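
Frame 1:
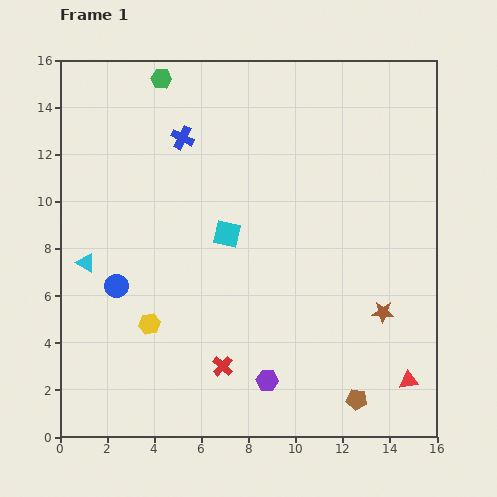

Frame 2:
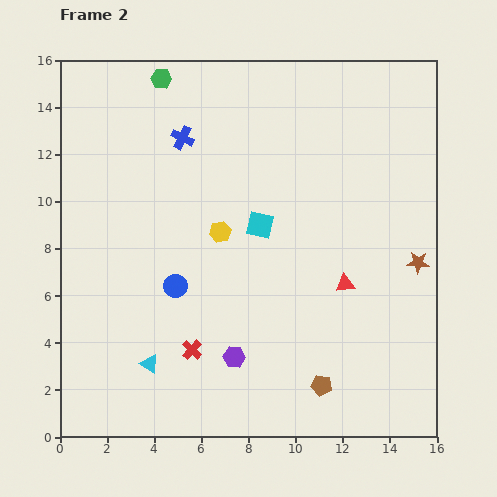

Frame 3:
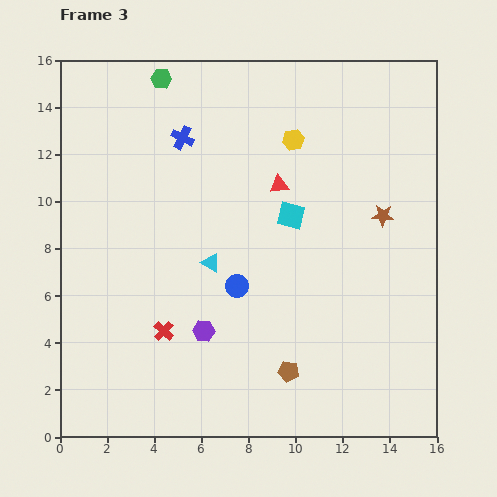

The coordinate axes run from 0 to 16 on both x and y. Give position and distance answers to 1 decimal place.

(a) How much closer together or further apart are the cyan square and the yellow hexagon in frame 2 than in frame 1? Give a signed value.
-3.3

Distance in frame 1: 5.0. Distance in frame 2: 1.7.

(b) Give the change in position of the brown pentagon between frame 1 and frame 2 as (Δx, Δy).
(-1.5, 0.6)

The brown pentagon was at (12.6, 1.6) in frame 1 and (11.1, 2.2) in frame 2.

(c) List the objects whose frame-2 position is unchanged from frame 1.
the green hexagon, the blue cross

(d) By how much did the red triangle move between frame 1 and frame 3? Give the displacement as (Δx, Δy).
(-5.5, 8.3)

The red triangle was at (14.8, 2.4) in frame 1 and (9.3, 10.7) in frame 3.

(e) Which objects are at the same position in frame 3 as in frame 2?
the green hexagon, the blue cross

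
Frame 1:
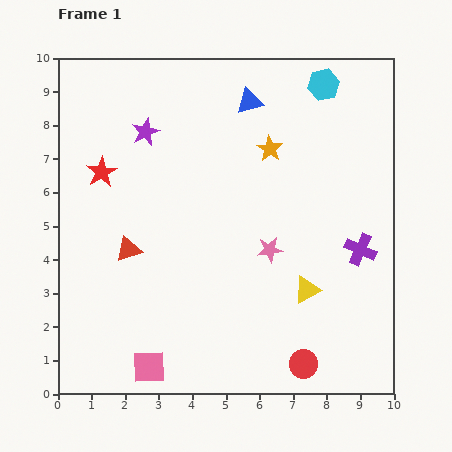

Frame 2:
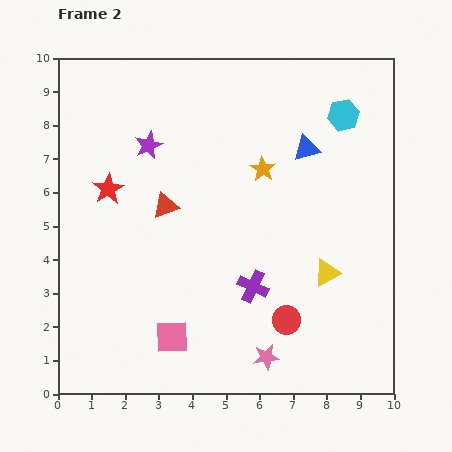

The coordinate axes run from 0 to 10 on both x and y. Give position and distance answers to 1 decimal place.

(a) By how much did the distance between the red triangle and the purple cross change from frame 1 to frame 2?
-3.4

Distance in frame 1: 6.9. Distance in frame 2: 3.5.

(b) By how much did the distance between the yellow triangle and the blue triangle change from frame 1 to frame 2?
-2.2

Distance in frame 1: 5.9. Distance in frame 2: 3.7.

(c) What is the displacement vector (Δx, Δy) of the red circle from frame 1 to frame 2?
(-0.5, 1.3)

The red circle was at (7.3, 0.9) in frame 1 and (6.8, 2.2) in frame 2.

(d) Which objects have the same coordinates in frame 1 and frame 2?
none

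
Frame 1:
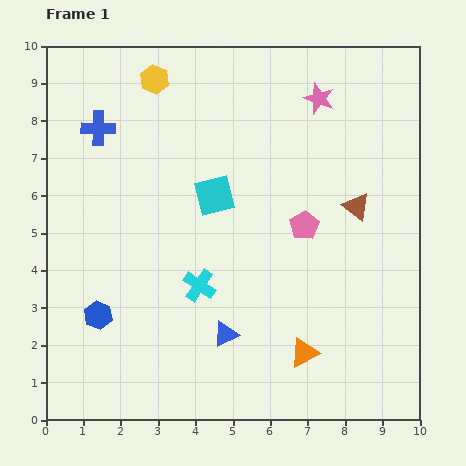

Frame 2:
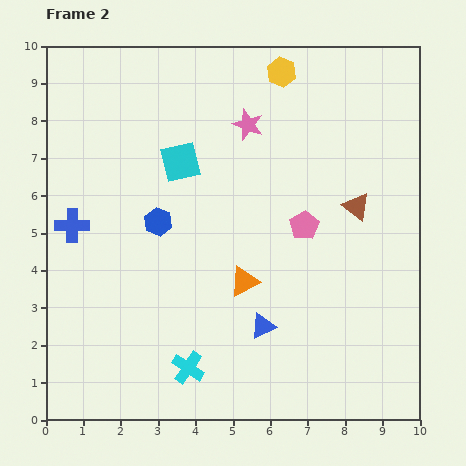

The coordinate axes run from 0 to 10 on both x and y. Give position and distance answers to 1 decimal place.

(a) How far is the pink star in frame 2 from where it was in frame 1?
2.0

The pink star moved from (7.3, 8.6) to (5.4, 7.9), a distance of √(1.9² + 0.7²) ≈ 2.0.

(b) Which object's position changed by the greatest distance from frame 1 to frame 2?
the yellow hexagon

(moved 3.4; next 3.0)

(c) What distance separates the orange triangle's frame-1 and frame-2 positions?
2.5

The orange triangle moved from (6.9, 1.8) to (5.3, 3.7), a distance of √(1.6² + 1.9²) ≈ 2.5.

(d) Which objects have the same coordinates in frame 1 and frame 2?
the brown triangle, the pink pentagon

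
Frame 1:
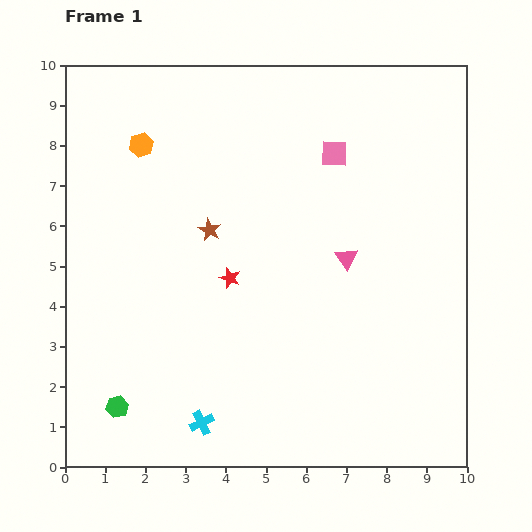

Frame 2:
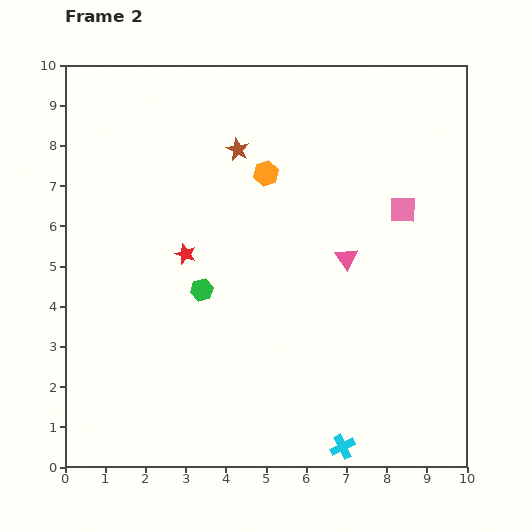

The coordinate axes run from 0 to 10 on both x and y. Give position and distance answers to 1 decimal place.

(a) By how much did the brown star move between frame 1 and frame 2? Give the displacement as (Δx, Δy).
(0.7, 2.0)

The brown star was at (3.6, 5.9) in frame 1 and (4.3, 7.9) in frame 2.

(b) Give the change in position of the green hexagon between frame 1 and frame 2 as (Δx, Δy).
(2.1, 2.9)

The green hexagon was at (1.3, 1.5) in frame 1 and (3.4, 4.4) in frame 2.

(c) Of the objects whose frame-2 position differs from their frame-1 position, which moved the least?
the red star

(moved 1.3)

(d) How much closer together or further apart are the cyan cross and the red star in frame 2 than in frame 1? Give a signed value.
+2.5

Distance in frame 1: 3.7. Distance in frame 2: 6.2.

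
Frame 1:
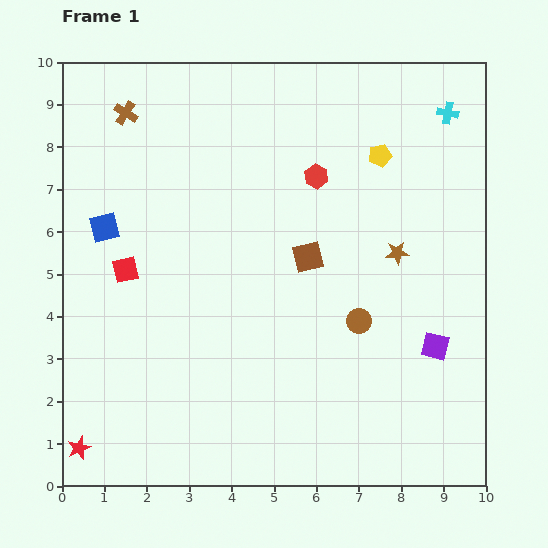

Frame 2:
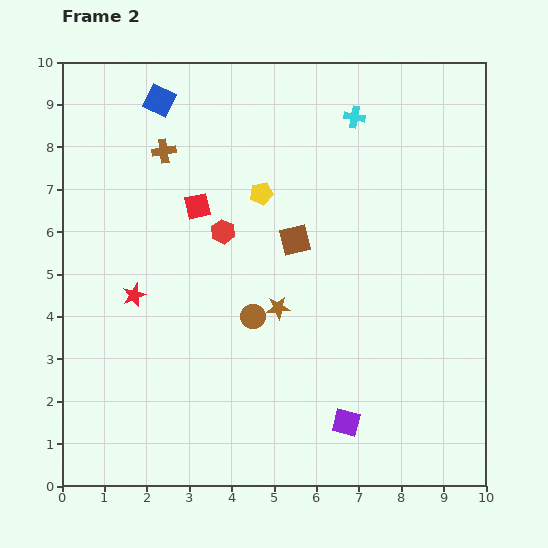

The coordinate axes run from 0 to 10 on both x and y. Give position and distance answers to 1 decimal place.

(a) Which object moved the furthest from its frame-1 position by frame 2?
the red star

(moved 3.8; next 3.3)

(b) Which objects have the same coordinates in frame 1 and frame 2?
none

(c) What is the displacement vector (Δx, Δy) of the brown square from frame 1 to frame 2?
(-0.3, 0.4)

The brown square was at (5.8, 5.4) in frame 1 and (5.5, 5.8) in frame 2.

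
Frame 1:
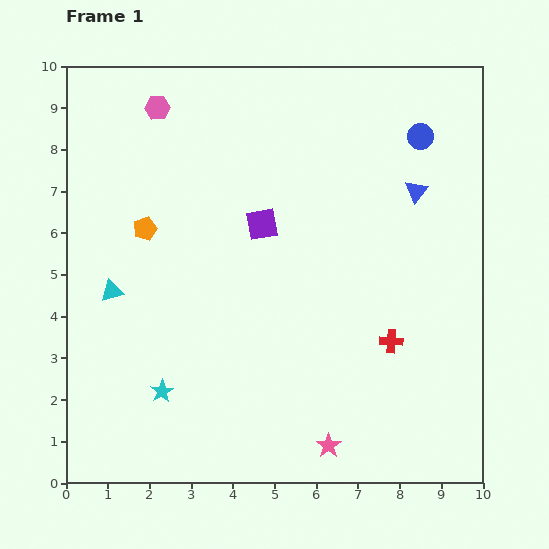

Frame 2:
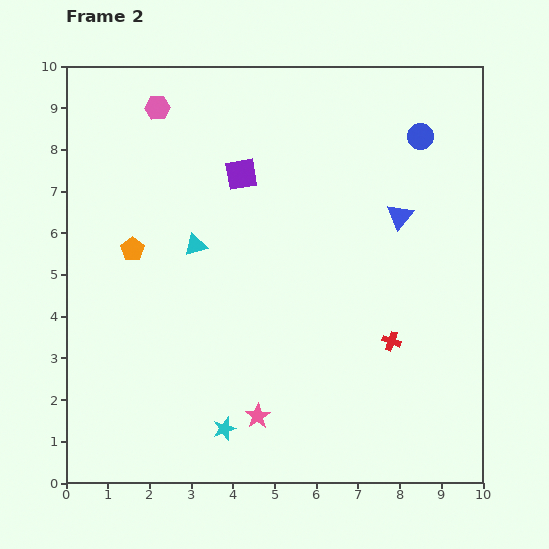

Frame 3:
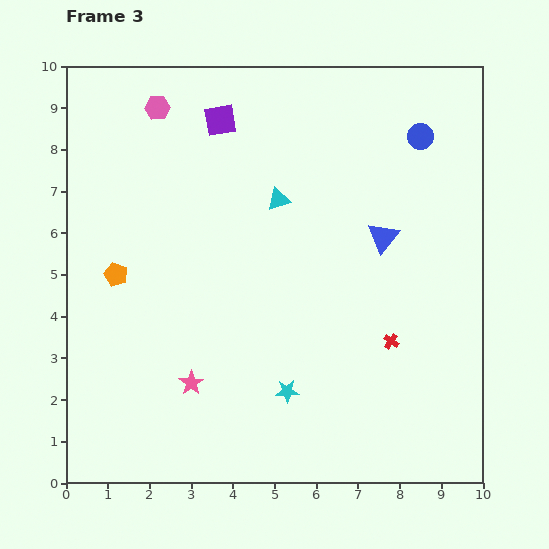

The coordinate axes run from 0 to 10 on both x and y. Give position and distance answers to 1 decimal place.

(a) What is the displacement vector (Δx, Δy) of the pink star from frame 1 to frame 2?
(-1.7, 0.7)

The pink star was at (6.3, 0.9) in frame 1 and (4.6, 1.6) in frame 2.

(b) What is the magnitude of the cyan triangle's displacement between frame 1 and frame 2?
2.3

The cyan triangle moved from (1.1, 4.6) to (3.1, 5.7), a distance of √(2.0² + 1.1²) ≈ 2.3.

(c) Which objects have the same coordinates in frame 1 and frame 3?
the blue circle, the pink hexagon, the red cross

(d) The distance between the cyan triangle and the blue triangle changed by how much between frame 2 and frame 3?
-2.2

Distance in frame 2: 4.9. Distance in frame 3: 2.7.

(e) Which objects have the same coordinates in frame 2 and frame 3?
the blue circle, the pink hexagon, the red cross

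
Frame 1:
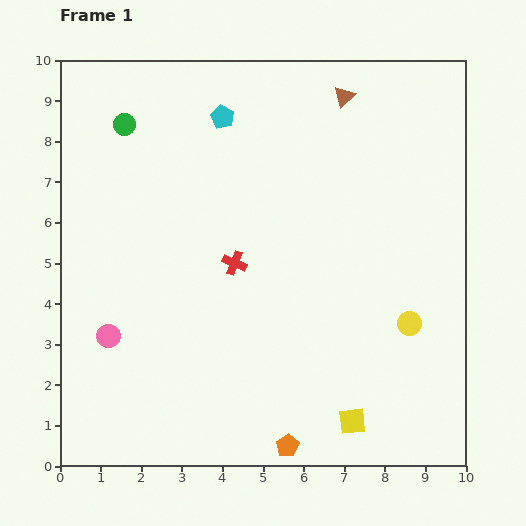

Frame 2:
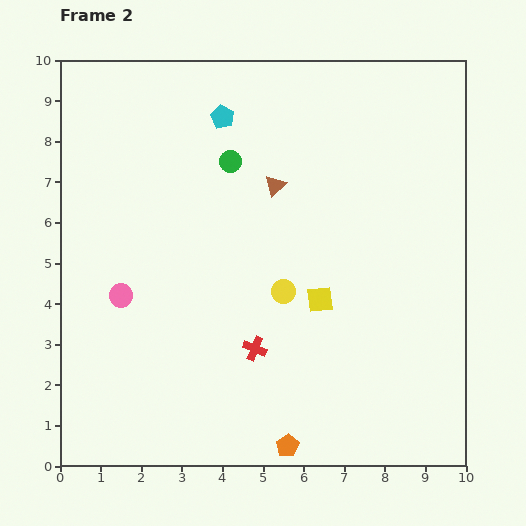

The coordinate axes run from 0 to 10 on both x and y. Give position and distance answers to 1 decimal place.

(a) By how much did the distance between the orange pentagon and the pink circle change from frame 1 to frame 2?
+0.3

Distance in frame 1: 5.2. Distance in frame 2: 5.5.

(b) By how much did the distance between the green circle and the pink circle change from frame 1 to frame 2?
-0.9

Distance in frame 1: 5.2. Distance in frame 2: 4.3.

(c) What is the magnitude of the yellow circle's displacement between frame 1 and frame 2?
3.2

The yellow circle moved from (8.6, 3.5) to (5.5, 4.3), a distance of √(3.1² + 0.8²) ≈ 3.2.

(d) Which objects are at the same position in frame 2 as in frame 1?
the orange pentagon, the cyan pentagon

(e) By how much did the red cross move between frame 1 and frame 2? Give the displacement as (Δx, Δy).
(0.5, -2.1)

The red cross was at (4.3, 5.0) in frame 1 and (4.8, 2.9) in frame 2.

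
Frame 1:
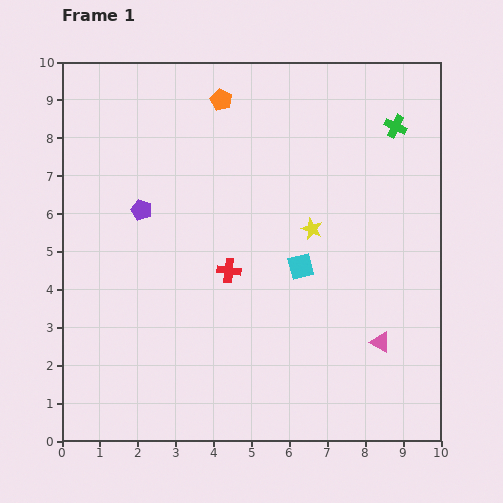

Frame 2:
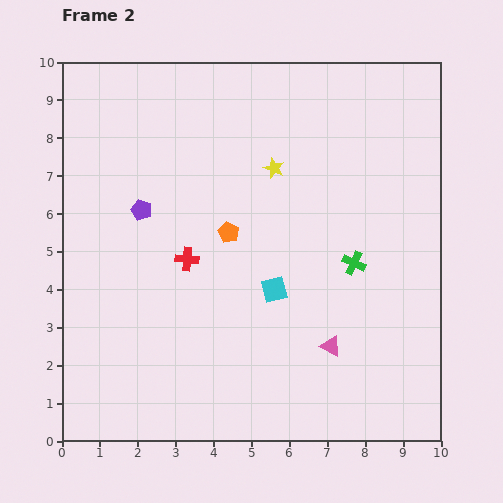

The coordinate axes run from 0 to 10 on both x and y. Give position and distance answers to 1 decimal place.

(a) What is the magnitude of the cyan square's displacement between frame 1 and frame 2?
0.9

The cyan square moved from (6.3, 4.6) to (5.6, 4.0), a distance of √(0.7² + 0.6²) ≈ 0.9.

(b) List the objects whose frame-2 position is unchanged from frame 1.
the purple pentagon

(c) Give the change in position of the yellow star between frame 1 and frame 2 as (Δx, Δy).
(-1.0, 1.6)

The yellow star was at (6.6, 5.6) in frame 1 and (5.6, 7.2) in frame 2.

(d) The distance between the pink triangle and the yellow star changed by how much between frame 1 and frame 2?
+1.4

Distance in frame 1: 3.5. Distance in frame 2: 4.9.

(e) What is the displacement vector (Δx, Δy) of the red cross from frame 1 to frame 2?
(-1.1, 0.3)

The red cross was at (4.4, 4.5) in frame 1 and (3.3, 4.8) in frame 2.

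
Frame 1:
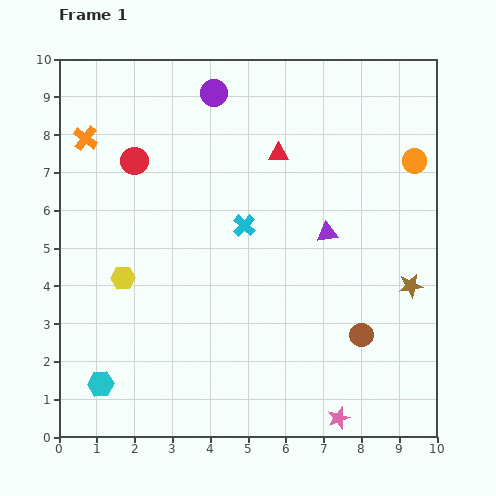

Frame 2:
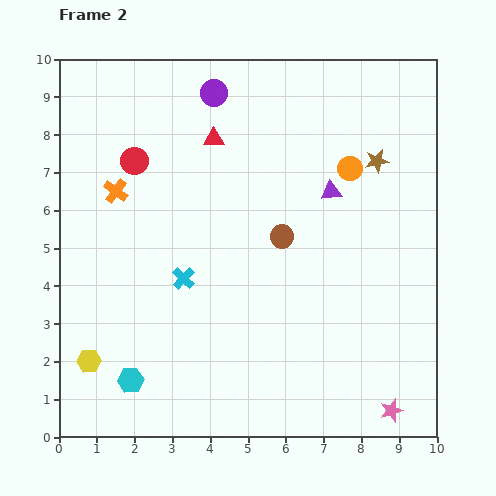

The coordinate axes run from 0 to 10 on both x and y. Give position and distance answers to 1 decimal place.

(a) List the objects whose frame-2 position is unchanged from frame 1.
the purple circle, the red circle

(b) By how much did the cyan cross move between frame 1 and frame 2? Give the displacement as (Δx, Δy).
(-1.6, -1.4)

The cyan cross was at (4.9, 5.6) in frame 1 and (3.3, 4.2) in frame 2.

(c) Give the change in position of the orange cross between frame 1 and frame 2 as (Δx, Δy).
(0.8, -1.4)

The orange cross was at (0.7, 7.9) in frame 1 and (1.5, 6.5) in frame 2.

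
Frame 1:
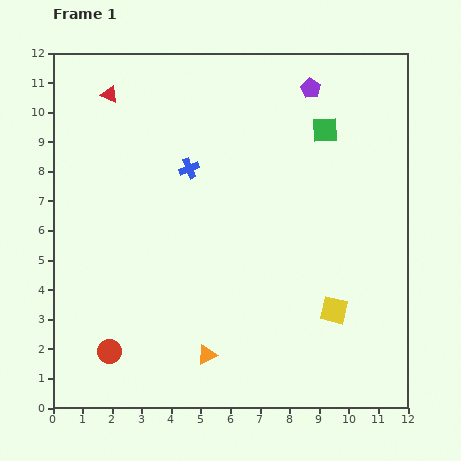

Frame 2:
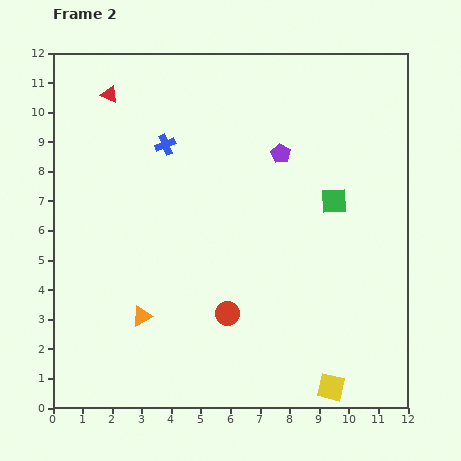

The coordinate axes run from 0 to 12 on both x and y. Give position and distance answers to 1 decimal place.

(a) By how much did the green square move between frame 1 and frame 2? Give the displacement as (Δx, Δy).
(0.3, -2.4)

The green square was at (9.2, 9.4) in frame 1 and (9.5, 7.0) in frame 2.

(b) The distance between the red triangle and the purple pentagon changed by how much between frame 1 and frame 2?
-0.7

Distance in frame 1: 6.8. Distance in frame 2: 6.1.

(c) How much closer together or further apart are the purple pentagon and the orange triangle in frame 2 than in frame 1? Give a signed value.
-2.5

Distance in frame 1: 9.7. Distance in frame 2: 7.2.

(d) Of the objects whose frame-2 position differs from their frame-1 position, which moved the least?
the blue cross

(moved 1.1)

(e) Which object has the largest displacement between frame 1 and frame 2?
the red circle

(moved 4.2; next 2.6)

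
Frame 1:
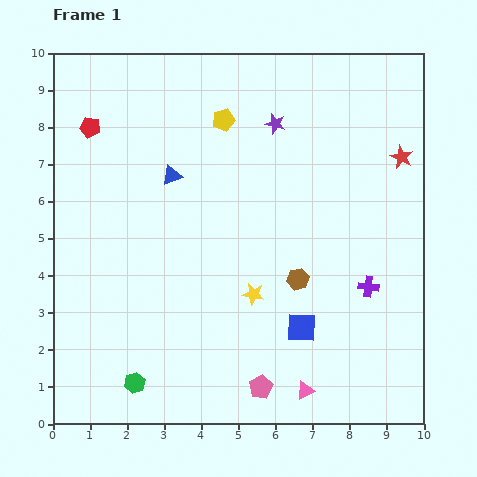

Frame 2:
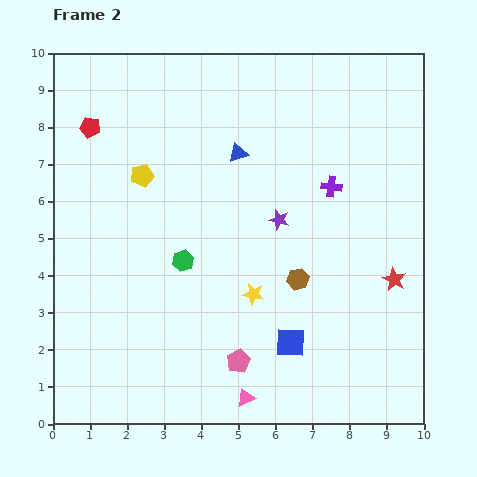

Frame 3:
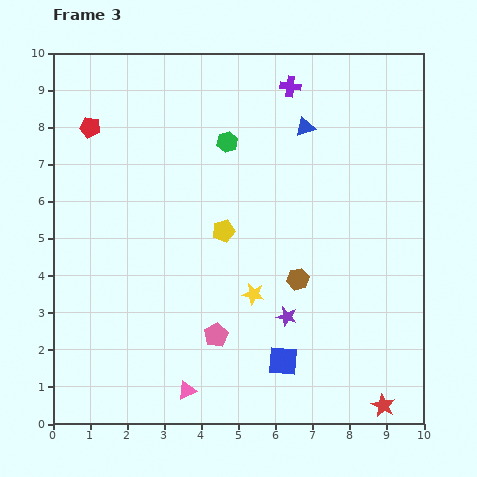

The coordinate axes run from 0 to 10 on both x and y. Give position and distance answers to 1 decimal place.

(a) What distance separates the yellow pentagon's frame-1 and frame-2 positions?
2.7

The yellow pentagon moved from (4.6, 8.2) to (2.4, 6.7), a distance of √(2.2² + 1.5²) ≈ 2.7.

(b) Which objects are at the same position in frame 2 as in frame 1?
the red pentagon, the yellow star, the brown hexagon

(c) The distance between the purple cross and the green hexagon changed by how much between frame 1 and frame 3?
-4.5

Distance in frame 1: 6.8. Distance in frame 3: 2.3.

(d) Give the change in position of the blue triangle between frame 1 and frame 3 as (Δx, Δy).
(3.6, 1.3)

The blue triangle was at (3.2, 6.7) in frame 1 and (6.8, 8.0) in frame 3.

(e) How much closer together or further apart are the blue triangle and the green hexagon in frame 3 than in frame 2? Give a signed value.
-1.2

Distance in frame 2: 3.3. Distance in frame 3: 2.1.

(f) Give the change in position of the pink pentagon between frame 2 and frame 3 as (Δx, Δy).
(-0.6, 0.7)

The pink pentagon was at (5.0, 1.7) in frame 2 and (4.4, 2.4) in frame 3.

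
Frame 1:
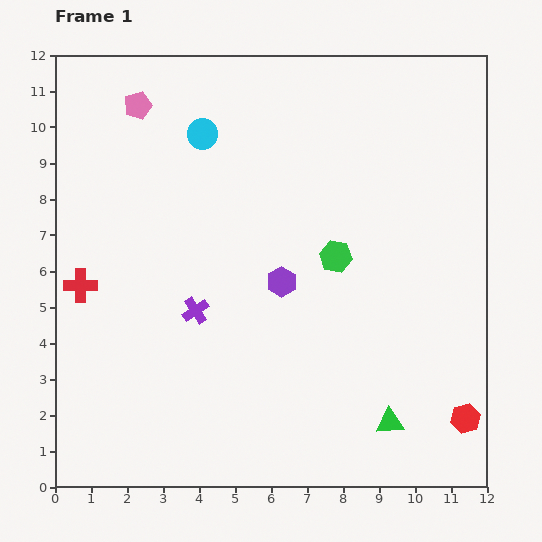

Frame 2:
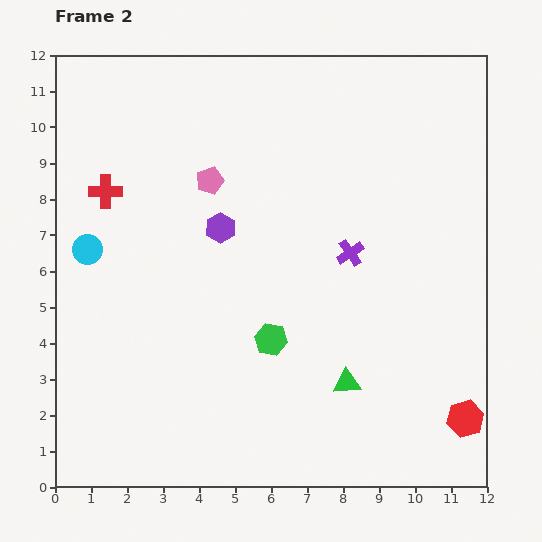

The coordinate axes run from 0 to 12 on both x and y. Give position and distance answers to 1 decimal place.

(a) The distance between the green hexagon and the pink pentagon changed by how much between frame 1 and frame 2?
-2.2

Distance in frame 1: 6.9. Distance in frame 2: 4.7.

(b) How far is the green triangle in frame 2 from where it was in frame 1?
1.6

The green triangle moved from (9.3, 1.8) to (8.1, 2.9), a distance of √(1.2² + 1.1²) ≈ 1.6.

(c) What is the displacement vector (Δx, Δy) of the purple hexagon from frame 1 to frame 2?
(-1.7, 1.5)

The purple hexagon was at (6.3, 5.7) in frame 1 and (4.6, 7.2) in frame 2.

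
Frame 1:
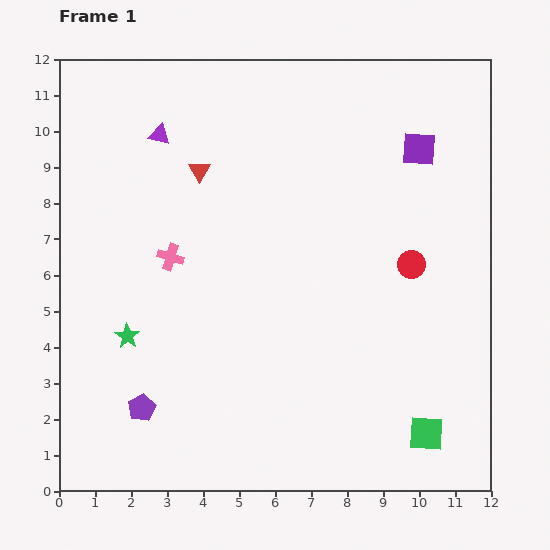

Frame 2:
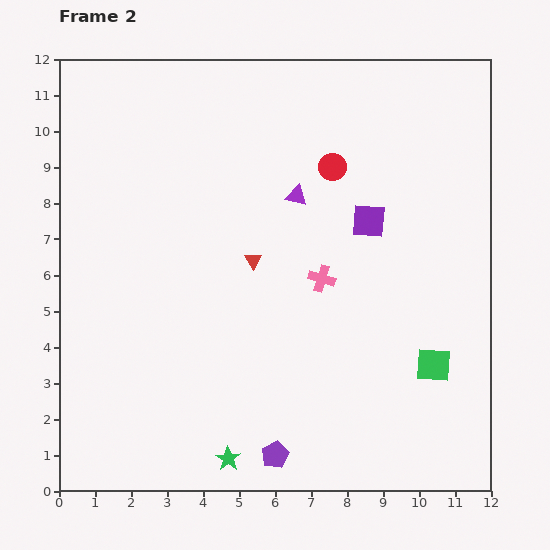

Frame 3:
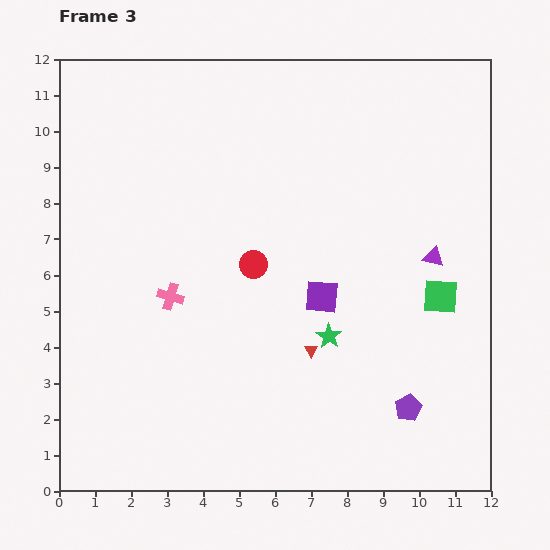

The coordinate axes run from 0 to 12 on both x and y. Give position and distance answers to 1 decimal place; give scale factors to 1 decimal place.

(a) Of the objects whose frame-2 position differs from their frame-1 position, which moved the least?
the green square

(moved 1.9)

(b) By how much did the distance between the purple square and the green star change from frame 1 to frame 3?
-8.5

Distance in frame 1: 9.6. Distance in frame 3: 1.1.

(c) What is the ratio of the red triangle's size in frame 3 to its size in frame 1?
0.6×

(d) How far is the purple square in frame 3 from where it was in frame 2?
2.5

The purple square moved from (8.6, 7.5) to (7.3, 5.4), a distance of √(1.3² + 2.1²) ≈ 2.5.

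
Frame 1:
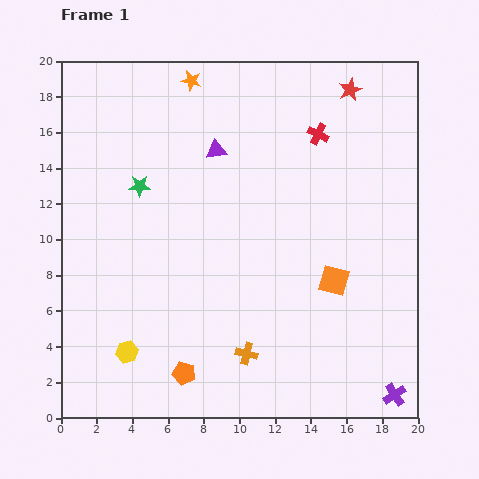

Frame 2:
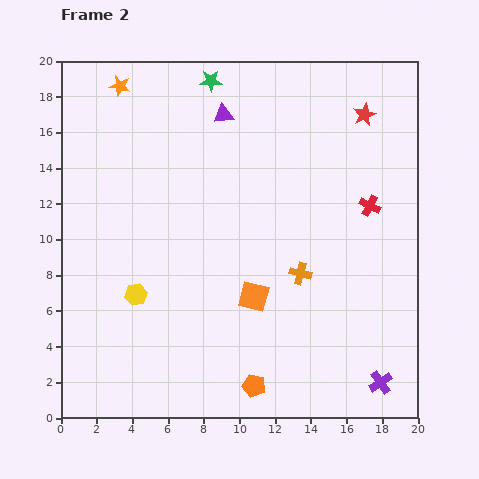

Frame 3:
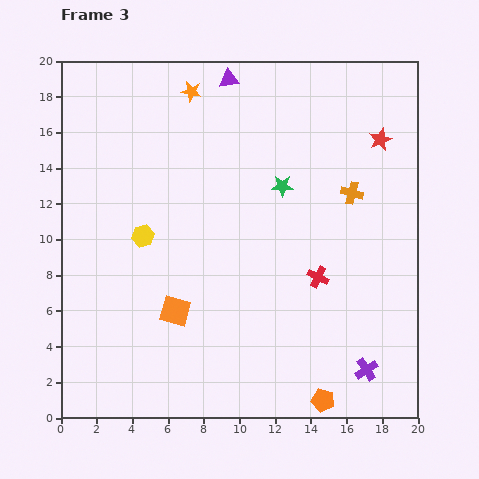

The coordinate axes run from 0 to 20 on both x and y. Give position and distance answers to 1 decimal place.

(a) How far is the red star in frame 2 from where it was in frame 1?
1.6

The red star moved from (16.2, 18.4) to (17.0, 17.0), a distance of √(0.8² + 1.4²) ≈ 1.6.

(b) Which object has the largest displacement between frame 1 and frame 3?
the orange cross

(moved 10.8; next 9.1)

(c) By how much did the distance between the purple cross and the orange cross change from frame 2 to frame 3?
+2.3

Distance in frame 2: 7.6. Distance in frame 3: 9.9.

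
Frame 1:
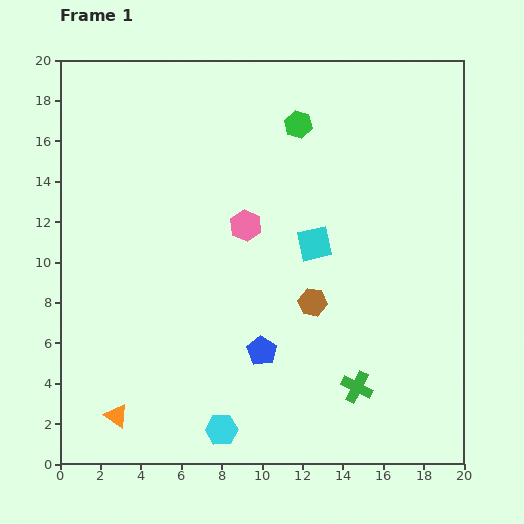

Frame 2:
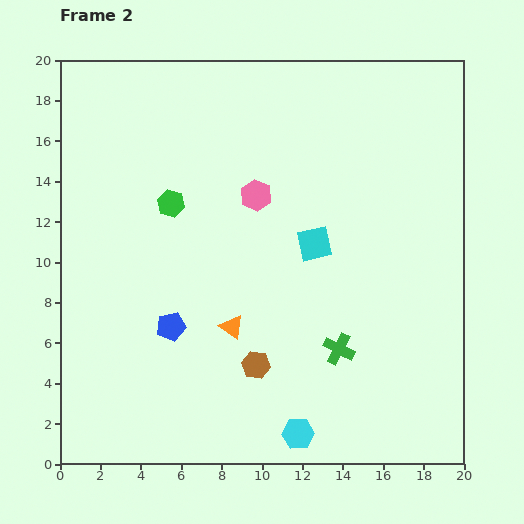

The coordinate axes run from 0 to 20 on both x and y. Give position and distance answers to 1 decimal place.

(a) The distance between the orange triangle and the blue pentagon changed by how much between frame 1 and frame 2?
-4.9

Distance in frame 1: 7.9. Distance in frame 2: 3.0.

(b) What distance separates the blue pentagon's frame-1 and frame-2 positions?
4.7

The blue pentagon moved from (10.0, 5.6) to (5.5, 6.8), a distance of √(4.5² + 1.2²) ≈ 4.7.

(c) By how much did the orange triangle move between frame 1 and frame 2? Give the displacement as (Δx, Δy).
(5.7, 4.4)

The orange triangle was at (2.8, 2.4) in frame 1 and (8.5, 6.8) in frame 2.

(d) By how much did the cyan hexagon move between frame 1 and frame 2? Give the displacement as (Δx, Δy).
(3.8, -0.2)

The cyan hexagon was at (8.0, 1.7) in frame 1 and (11.8, 1.5) in frame 2.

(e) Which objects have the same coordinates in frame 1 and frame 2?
the cyan square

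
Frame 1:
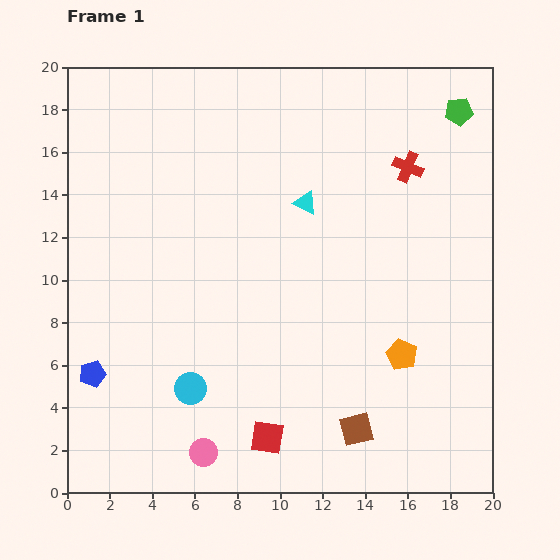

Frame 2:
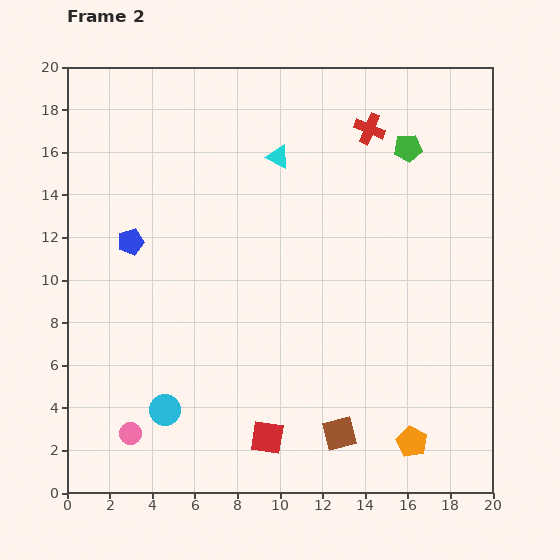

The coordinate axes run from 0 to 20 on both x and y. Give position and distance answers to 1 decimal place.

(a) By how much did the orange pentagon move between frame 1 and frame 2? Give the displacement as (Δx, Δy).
(0.5, -4.1)

The orange pentagon was at (15.7, 6.5) in frame 1 and (16.2, 2.4) in frame 2.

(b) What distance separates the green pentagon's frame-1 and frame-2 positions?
2.9

The green pentagon moved from (18.4, 17.9) to (16.0, 16.2), a distance of √(2.4² + 1.7²) ≈ 2.9.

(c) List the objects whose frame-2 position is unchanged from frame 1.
the red square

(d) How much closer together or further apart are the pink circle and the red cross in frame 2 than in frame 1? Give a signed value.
+1.7

Distance in frame 1: 16.5. Distance in frame 2: 18.2.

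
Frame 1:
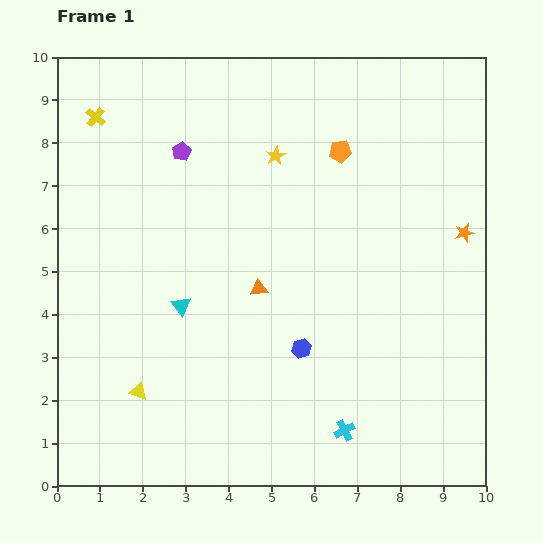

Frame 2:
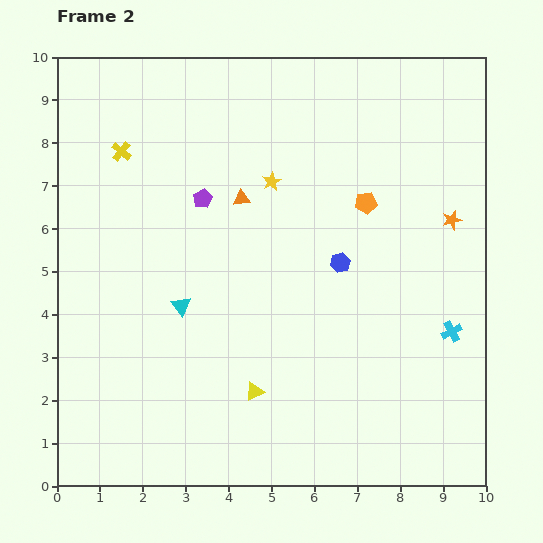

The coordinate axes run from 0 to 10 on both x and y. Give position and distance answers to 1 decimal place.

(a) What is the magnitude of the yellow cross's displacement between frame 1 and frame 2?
1.0

The yellow cross moved from (0.9, 8.6) to (1.5, 7.8), a distance of √(0.6² + 0.8²) ≈ 1.0.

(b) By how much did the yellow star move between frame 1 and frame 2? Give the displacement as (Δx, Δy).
(-0.1, -0.6)

The yellow star was at (5.1, 7.7) in frame 1 and (5.0, 7.1) in frame 2.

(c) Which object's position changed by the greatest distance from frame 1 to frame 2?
the cyan cross

(moved 3.4; next 2.7)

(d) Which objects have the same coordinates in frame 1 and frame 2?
the cyan triangle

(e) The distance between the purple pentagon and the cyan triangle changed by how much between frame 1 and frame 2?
-1.1

Distance in frame 1: 3.6. Distance in frame 2: 2.5.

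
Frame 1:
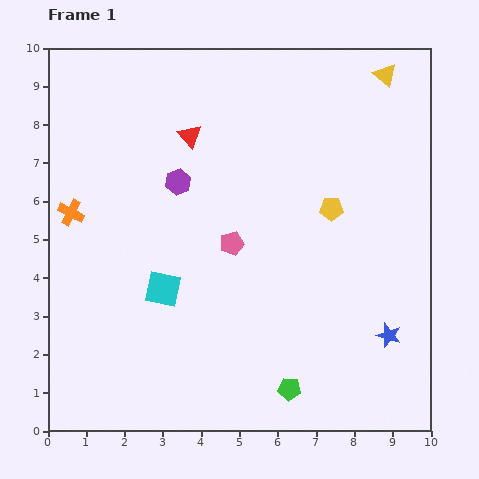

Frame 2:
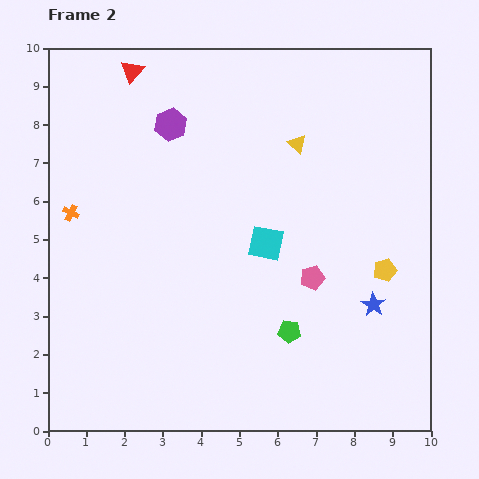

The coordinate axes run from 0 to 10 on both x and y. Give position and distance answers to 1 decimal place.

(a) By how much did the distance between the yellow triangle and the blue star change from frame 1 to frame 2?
-2.1

Distance in frame 1: 6.8. Distance in frame 2: 4.7.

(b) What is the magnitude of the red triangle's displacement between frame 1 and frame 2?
2.3

The red triangle moved from (3.7, 7.7) to (2.2, 9.4), a distance of √(1.5² + 1.7²) ≈ 2.3.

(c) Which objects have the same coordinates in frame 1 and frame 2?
the orange cross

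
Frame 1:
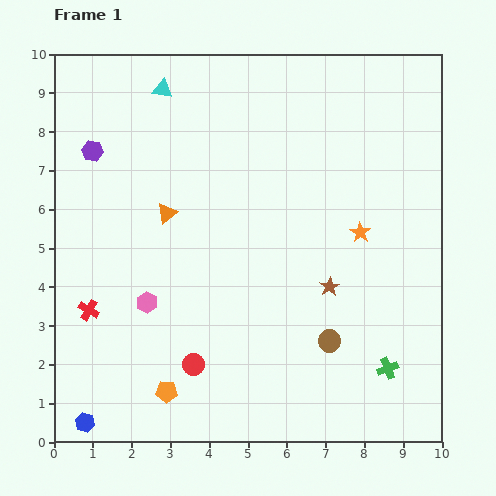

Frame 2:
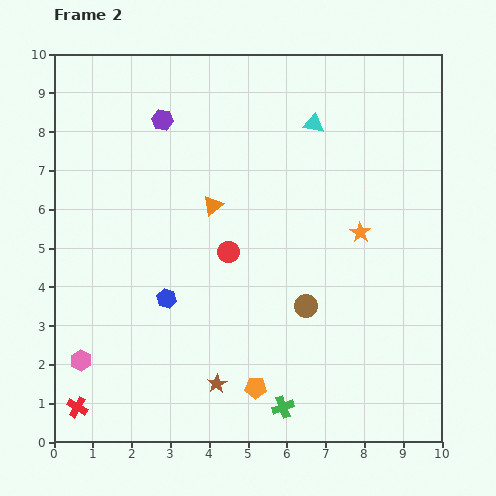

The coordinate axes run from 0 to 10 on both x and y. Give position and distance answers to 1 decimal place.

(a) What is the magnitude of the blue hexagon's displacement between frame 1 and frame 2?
3.8

The blue hexagon moved from (0.8, 0.5) to (2.9, 3.7), a distance of √(2.1² + 3.2²) ≈ 3.8.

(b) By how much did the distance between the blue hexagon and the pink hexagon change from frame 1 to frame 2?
-0.8

Distance in frame 1: 3.5. Distance in frame 2: 2.7.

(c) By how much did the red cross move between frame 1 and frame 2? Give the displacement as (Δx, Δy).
(-0.3, -2.5)

The red cross was at (0.9, 3.4) in frame 1 and (0.6, 0.9) in frame 2.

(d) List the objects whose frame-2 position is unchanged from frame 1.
the orange star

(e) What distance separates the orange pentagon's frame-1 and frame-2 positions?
2.3

The orange pentagon moved from (2.9, 1.3) to (5.2, 1.4), a distance of √(2.3² + 0.1²) ≈ 2.3.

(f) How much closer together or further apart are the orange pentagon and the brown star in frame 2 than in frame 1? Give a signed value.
-4.0

Distance in frame 1: 5.0. Distance in frame 2: 1.0.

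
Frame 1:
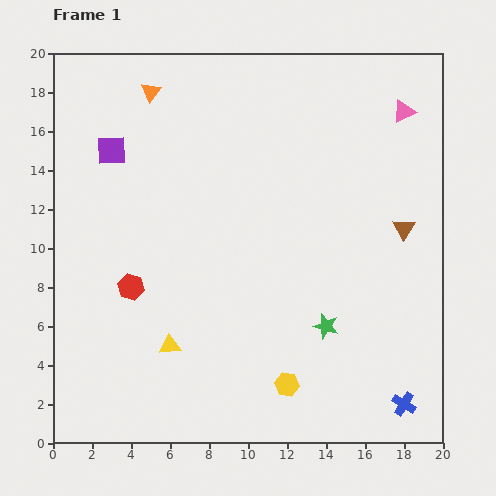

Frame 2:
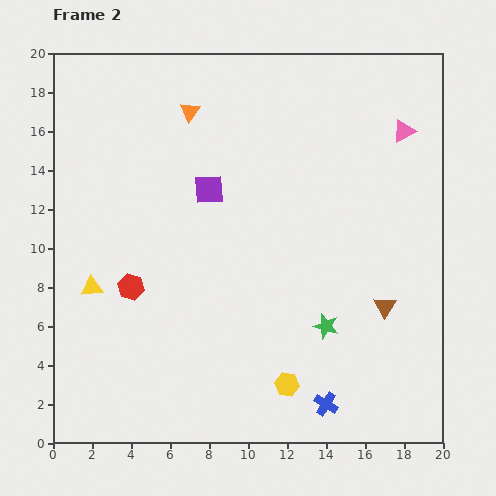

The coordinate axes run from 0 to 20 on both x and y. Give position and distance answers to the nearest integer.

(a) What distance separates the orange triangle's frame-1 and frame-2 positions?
2

The orange triangle moved from (5, 18) to (7, 17), a distance of √(2² + 1²) ≈ 2.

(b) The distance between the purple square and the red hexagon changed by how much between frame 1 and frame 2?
-1

Distance in frame 1: 7. Distance in frame 2: 6.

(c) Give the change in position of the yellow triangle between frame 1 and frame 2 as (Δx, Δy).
(-4, 3)

The yellow triangle was at (6, 5) in frame 1 and (2, 8) in frame 2.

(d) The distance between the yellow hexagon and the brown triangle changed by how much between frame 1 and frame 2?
-4

Distance in frame 1: 10. Distance in frame 2: 6.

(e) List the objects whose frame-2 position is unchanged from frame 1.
the red hexagon, the green star, the yellow hexagon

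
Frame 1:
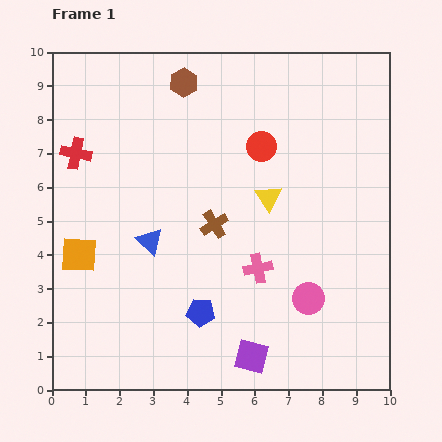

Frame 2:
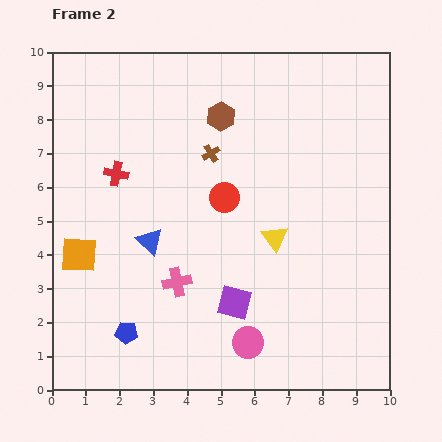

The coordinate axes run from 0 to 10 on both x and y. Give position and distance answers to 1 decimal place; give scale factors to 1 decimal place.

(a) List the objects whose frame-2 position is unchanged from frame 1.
the orange square, the blue triangle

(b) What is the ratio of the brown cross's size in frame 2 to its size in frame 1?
0.6×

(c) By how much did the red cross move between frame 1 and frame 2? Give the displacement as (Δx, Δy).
(1.2, -0.6)

The red cross was at (0.7, 7.0) in frame 1 and (1.9, 6.4) in frame 2.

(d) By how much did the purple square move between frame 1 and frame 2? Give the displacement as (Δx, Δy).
(-0.5, 1.6)

The purple square was at (5.9, 1.0) in frame 1 and (5.4, 2.6) in frame 2.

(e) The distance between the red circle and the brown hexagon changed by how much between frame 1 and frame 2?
-0.6

Distance in frame 1: 3.0. Distance in frame 2: 2.4.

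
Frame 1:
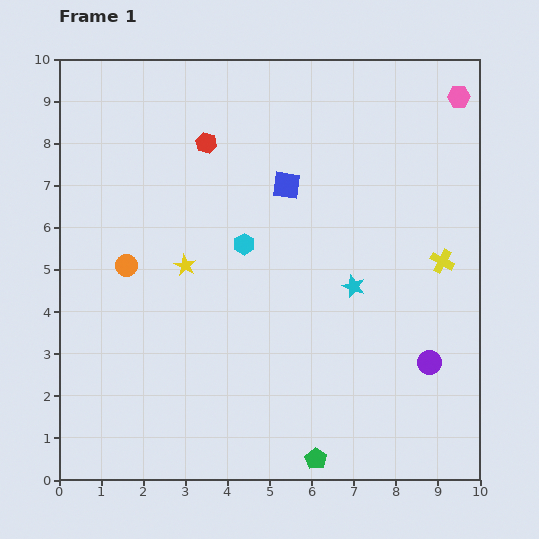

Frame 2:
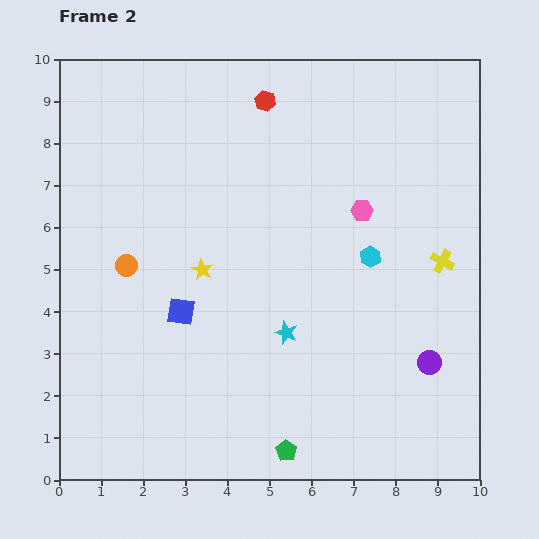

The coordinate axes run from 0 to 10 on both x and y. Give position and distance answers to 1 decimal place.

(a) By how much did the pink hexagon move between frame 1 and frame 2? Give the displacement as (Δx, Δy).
(-2.3, -2.7)

The pink hexagon was at (9.5, 9.1) in frame 1 and (7.2, 6.4) in frame 2.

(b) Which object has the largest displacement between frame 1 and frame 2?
the blue square

(moved 3.9; next 3.5)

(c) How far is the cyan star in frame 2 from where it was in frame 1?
1.9

The cyan star moved from (7.0, 4.6) to (5.4, 3.5), a distance of √(1.6² + 1.1²) ≈ 1.9.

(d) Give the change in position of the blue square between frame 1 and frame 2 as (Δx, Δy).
(-2.5, -3.0)

The blue square was at (5.4, 7.0) in frame 1 and (2.9, 4.0) in frame 2.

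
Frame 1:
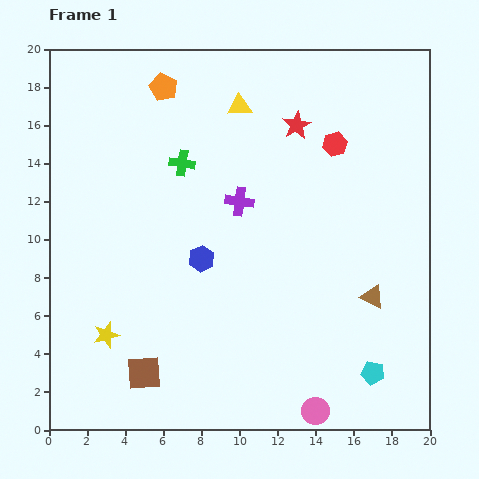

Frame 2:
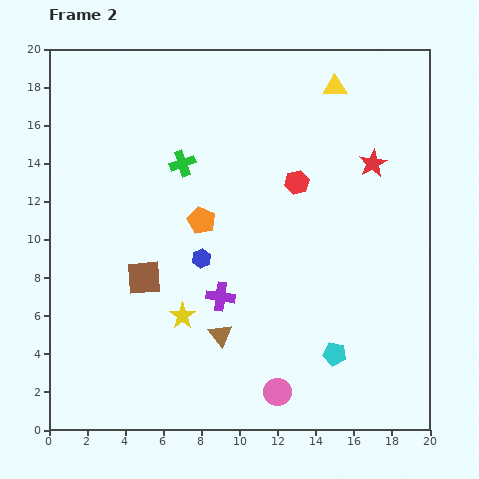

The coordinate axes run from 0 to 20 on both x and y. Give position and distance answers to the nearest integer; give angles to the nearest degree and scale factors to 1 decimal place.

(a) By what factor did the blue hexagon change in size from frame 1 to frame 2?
0.7×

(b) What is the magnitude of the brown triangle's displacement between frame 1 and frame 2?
8

The brown triangle moved from (17, 7) to (9, 5), a distance of √(8² + 2²) ≈ 8.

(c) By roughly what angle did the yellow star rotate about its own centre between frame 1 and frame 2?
20° counter-clockwise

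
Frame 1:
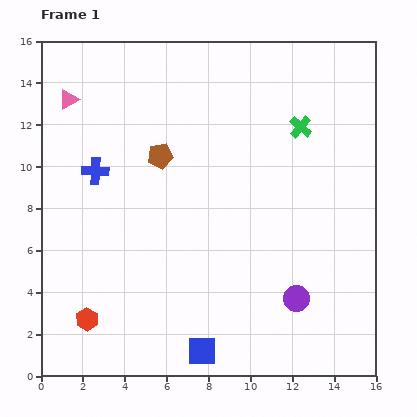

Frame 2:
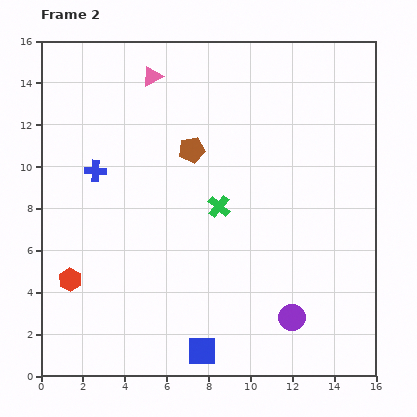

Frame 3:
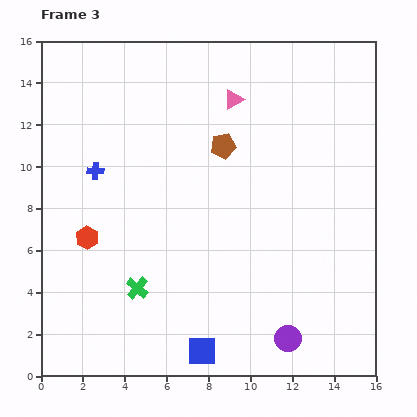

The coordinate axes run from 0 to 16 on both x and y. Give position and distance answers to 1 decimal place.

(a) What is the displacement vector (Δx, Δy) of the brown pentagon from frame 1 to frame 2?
(1.5, 0.3)

The brown pentagon was at (5.7, 10.5) in frame 1 and (7.2, 10.8) in frame 2.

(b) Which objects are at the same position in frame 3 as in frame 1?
the blue cross, the blue square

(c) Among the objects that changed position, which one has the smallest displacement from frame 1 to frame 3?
the purple circle

(moved 1.9)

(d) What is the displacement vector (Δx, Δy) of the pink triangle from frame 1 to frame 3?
(7.9, 0.0)

The pink triangle was at (1.3, 13.2) in frame 1 and (9.2, 13.2) in frame 3.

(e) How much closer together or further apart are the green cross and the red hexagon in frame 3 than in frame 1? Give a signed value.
-10.3

Distance in frame 1: 13.7. Distance in frame 3: 3.4.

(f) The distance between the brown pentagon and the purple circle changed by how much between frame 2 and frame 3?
+0.4

Distance in frame 2: 9.3. Distance in frame 3: 9.7.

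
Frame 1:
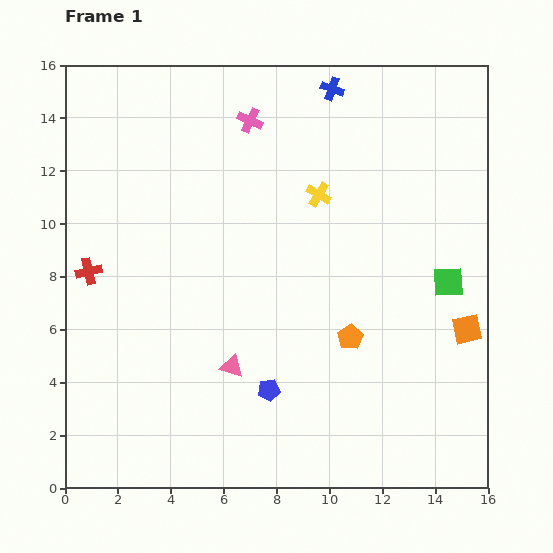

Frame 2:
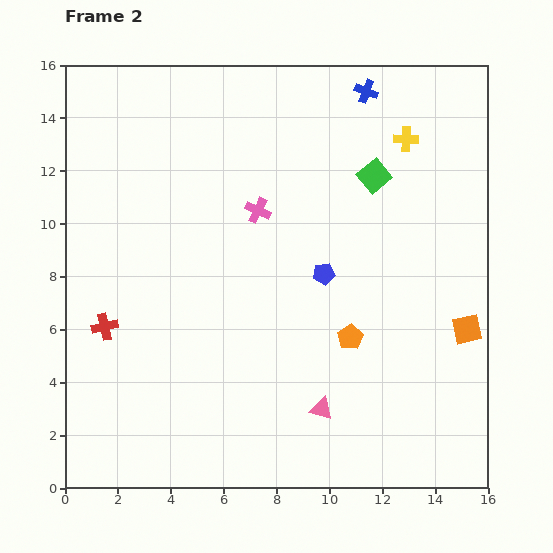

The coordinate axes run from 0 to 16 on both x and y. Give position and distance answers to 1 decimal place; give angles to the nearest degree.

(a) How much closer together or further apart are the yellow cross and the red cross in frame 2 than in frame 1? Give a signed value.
+4.2

Distance in frame 1: 9.2. Distance in frame 2: 13.4.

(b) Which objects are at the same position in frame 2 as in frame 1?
the orange square, the orange pentagon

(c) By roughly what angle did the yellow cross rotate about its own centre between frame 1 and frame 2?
28° counter-clockwise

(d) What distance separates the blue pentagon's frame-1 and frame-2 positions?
4.9

The blue pentagon moved from (7.7, 3.7) to (9.8, 8.1), a distance of √(2.1² + 4.4²) ≈ 4.9.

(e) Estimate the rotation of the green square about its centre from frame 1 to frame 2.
37° counter-clockwise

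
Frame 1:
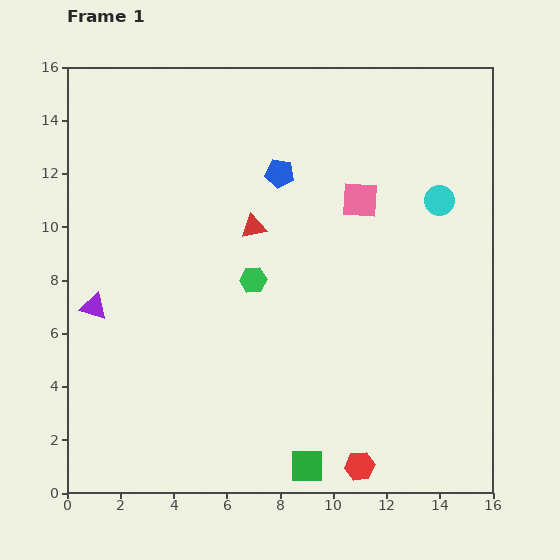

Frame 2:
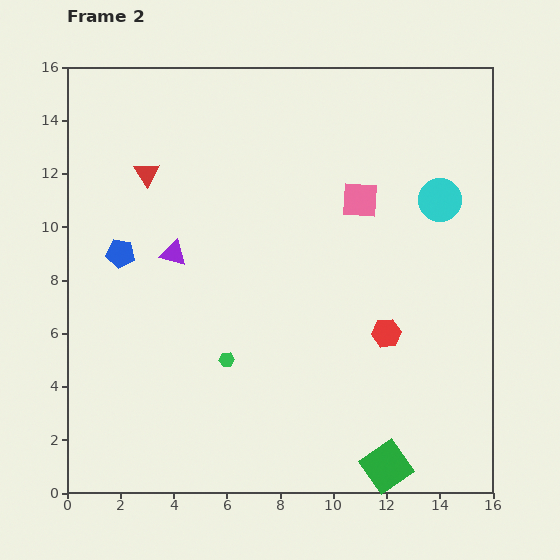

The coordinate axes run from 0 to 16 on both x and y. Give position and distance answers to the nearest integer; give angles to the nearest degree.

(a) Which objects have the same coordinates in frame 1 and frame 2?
the cyan circle, the pink square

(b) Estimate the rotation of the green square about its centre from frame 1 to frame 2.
34° counter-clockwise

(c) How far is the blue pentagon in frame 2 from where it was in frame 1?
7

The blue pentagon moved from (8, 12) to (2, 9), a distance of √(6² + 3²) ≈ 7.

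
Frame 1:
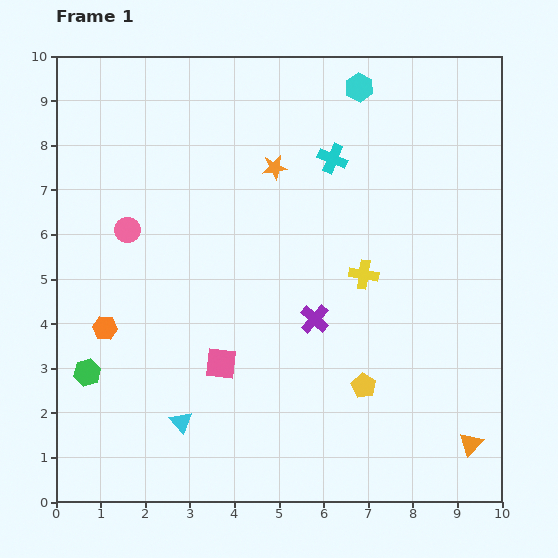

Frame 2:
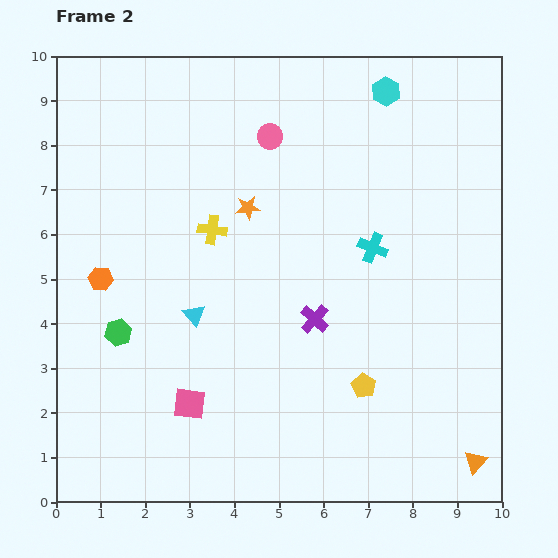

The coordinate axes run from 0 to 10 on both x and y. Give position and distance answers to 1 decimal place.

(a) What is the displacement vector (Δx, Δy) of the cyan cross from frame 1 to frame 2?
(0.9, -2.0)

The cyan cross was at (6.2, 7.7) in frame 1 and (7.1, 5.7) in frame 2.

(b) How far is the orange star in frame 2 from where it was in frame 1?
1.1

The orange star moved from (4.9, 7.5) to (4.3, 6.6), a distance of √(0.6² + 0.9²) ≈ 1.1.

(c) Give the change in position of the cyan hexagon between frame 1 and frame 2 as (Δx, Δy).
(0.6, -0.1)

The cyan hexagon was at (6.8, 9.3) in frame 1 and (7.4, 9.2) in frame 2.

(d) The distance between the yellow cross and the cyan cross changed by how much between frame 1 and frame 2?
+0.9

Distance in frame 1: 2.7. Distance in frame 2: 3.6.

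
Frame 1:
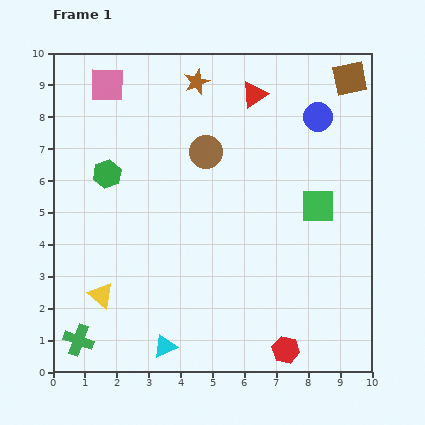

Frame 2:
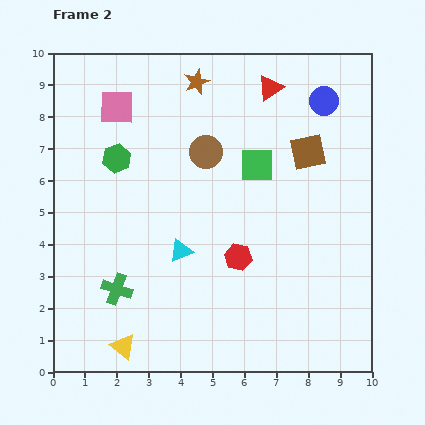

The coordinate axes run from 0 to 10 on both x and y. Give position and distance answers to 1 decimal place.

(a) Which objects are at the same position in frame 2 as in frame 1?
the brown circle, the brown star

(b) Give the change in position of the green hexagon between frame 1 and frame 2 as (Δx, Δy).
(0.3, 0.5)

The green hexagon was at (1.7, 6.2) in frame 1 and (2.0, 6.7) in frame 2.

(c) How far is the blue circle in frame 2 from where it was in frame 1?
0.5

The blue circle moved from (8.3, 8.0) to (8.5, 8.5), a distance of √(0.2² + 0.5²) ≈ 0.5.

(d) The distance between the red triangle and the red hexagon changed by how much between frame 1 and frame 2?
-2.7

Distance in frame 1: 8.1. Distance in frame 2: 5.4.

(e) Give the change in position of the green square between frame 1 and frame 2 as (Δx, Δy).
(-1.9, 1.3)

The green square was at (8.3, 5.2) in frame 1 and (6.4, 6.5) in frame 2.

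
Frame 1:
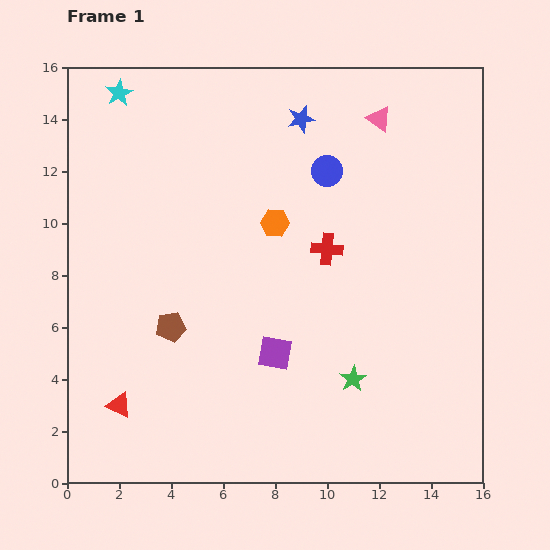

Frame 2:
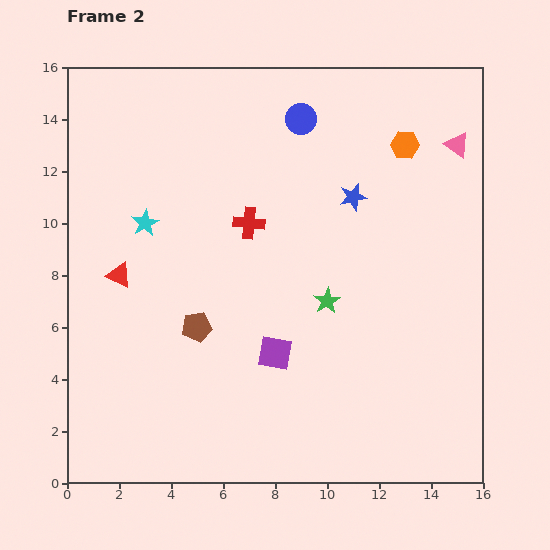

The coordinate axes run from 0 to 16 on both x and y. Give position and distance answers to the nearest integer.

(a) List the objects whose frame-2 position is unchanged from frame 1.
the purple square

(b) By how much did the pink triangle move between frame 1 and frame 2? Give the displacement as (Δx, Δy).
(3, -1)

The pink triangle was at (12, 14) in frame 1 and (15, 13) in frame 2.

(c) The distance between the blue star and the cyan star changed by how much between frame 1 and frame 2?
+1

Distance in frame 1: 7. Distance in frame 2: 8.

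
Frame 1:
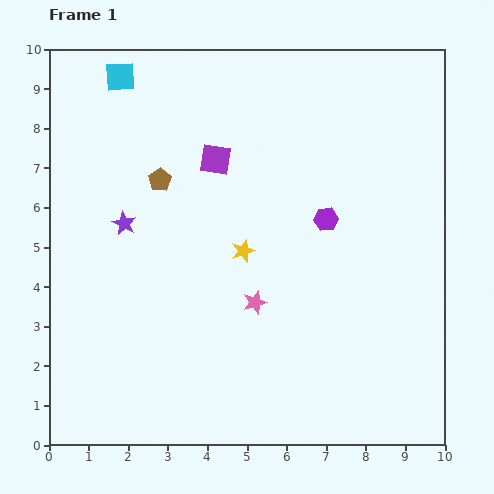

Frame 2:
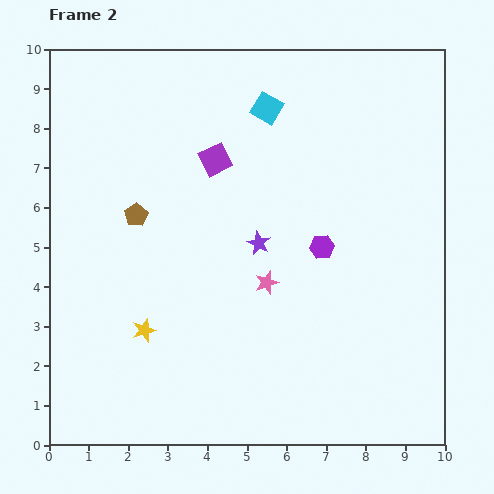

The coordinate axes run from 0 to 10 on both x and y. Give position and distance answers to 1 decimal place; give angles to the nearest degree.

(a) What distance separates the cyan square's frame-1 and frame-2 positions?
3.8

The cyan square moved from (1.8, 9.3) to (5.5, 8.5), a distance of √(3.7² + 0.8²) ≈ 3.8.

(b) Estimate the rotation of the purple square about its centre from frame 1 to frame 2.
35° counter-clockwise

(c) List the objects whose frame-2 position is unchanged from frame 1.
the purple square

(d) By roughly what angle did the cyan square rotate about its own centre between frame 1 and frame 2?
34° clockwise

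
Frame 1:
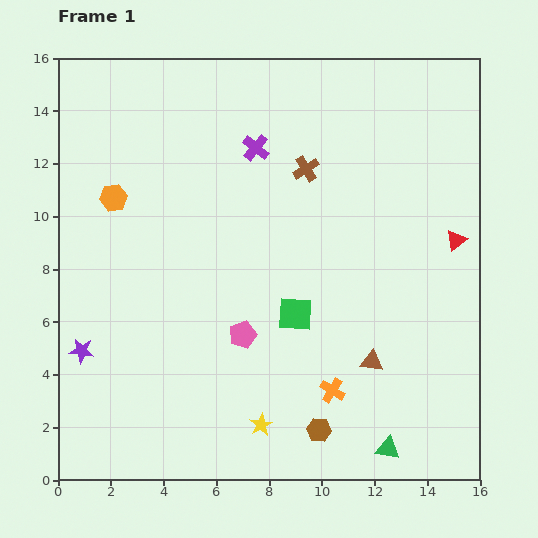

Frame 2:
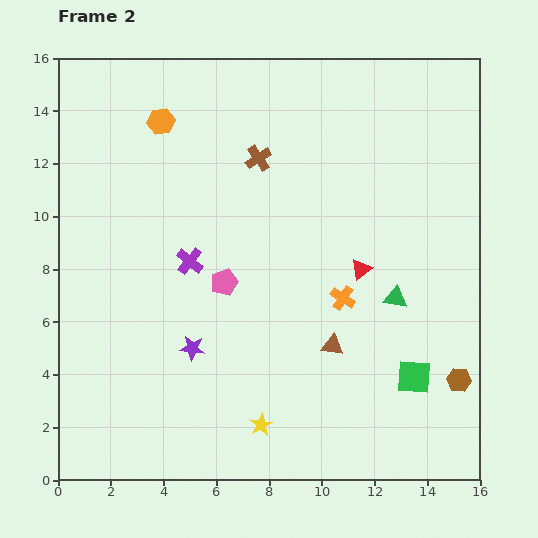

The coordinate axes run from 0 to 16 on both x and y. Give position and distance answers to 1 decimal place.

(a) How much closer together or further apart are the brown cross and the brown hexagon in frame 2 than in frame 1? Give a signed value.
+1.4

Distance in frame 1: 9.9. Distance in frame 2: 11.3.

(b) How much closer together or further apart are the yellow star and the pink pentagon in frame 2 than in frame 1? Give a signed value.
+2.1

Distance in frame 1: 3.5. Distance in frame 2: 5.6.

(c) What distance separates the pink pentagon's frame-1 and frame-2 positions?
2.1

The pink pentagon moved from (7.0, 5.5) to (6.3, 7.5), a distance of √(0.7² + 2.0²) ≈ 2.1.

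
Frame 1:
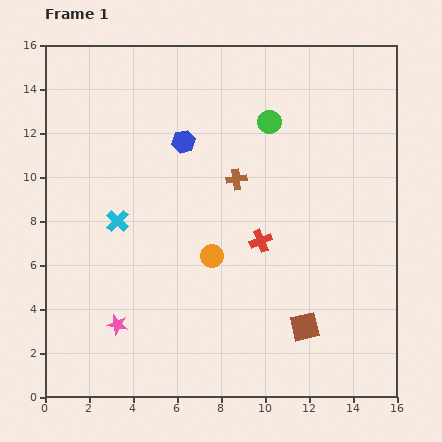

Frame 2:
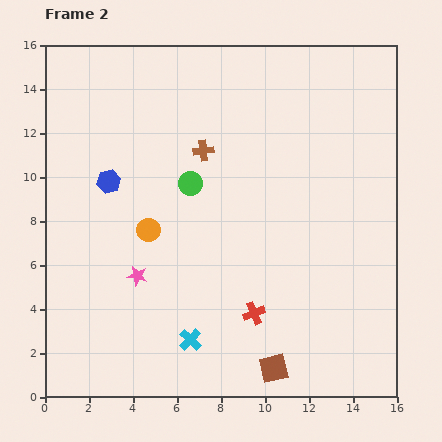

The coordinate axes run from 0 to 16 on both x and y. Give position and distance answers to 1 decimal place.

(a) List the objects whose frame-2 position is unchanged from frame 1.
none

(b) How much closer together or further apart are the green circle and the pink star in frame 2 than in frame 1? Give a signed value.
-6.7

Distance in frame 1: 11.5. Distance in frame 2: 4.8.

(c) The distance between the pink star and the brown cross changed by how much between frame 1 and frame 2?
-2.1

Distance in frame 1: 8.5. Distance in frame 2: 6.4.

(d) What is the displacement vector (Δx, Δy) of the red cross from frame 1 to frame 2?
(-0.3, -3.3)

The red cross was at (9.8, 7.1) in frame 1 and (9.5, 3.8) in frame 2.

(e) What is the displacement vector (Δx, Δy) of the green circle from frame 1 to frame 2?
(-3.6, -2.8)

The green circle was at (10.2, 12.5) in frame 1 and (6.6, 9.7) in frame 2.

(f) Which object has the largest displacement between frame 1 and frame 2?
the cyan cross

(moved 6.3; next 4.6)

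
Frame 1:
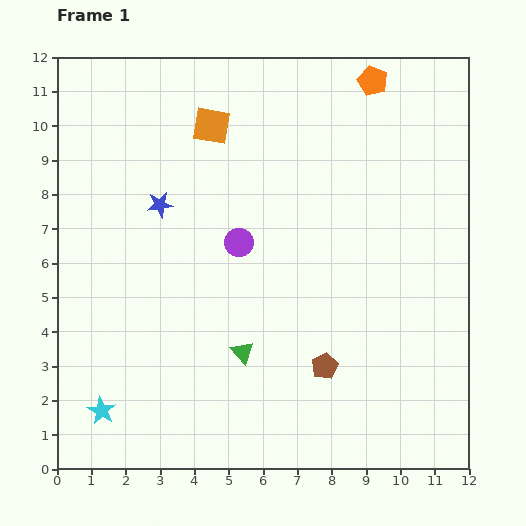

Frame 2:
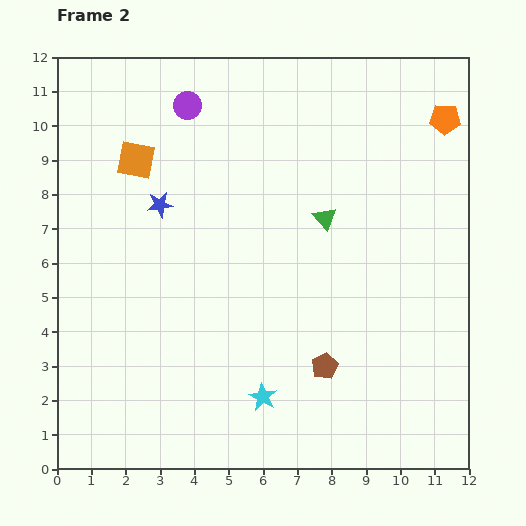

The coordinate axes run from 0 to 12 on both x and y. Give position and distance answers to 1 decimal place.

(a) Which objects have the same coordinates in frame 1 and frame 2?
the blue star, the brown pentagon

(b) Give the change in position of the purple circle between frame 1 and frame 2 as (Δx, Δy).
(-1.5, 4.0)

The purple circle was at (5.3, 6.6) in frame 1 and (3.8, 10.6) in frame 2.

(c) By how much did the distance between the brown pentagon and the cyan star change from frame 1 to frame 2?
-4.6

Distance in frame 1: 6.6. Distance in frame 2: 2.0.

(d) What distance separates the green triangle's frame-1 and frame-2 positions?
4.6

The green triangle moved from (5.4, 3.4) to (7.8, 7.3), a distance of √(2.4² + 3.9²) ≈ 4.6.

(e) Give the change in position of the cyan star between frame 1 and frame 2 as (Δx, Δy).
(4.7, 0.4)

The cyan star was at (1.3, 1.7) in frame 1 and (6.0, 2.1) in frame 2.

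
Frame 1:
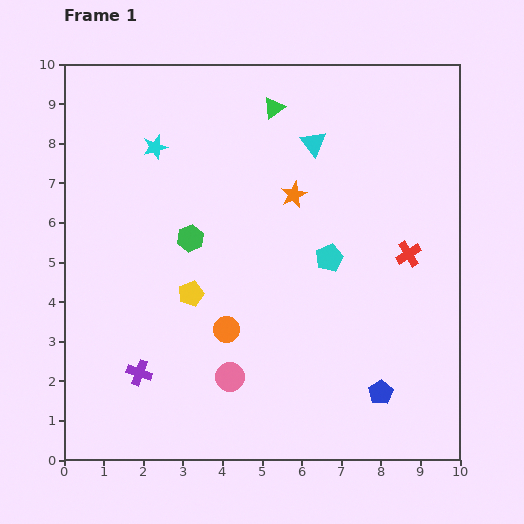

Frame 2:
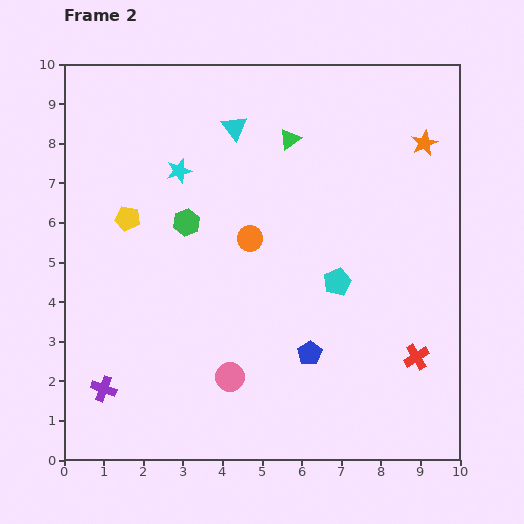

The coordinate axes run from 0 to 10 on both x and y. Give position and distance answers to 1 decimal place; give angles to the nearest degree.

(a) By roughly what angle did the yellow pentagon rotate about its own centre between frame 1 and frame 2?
30° clockwise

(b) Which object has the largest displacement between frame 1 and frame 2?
the orange star

(moved 3.5; next 2.6)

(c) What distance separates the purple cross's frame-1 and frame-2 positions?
1.0

The purple cross moved from (1.9, 2.2) to (1.0, 1.8), a distance of √(0.9² + 0.4²) ≈ 1.0.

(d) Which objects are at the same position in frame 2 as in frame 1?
the pink circle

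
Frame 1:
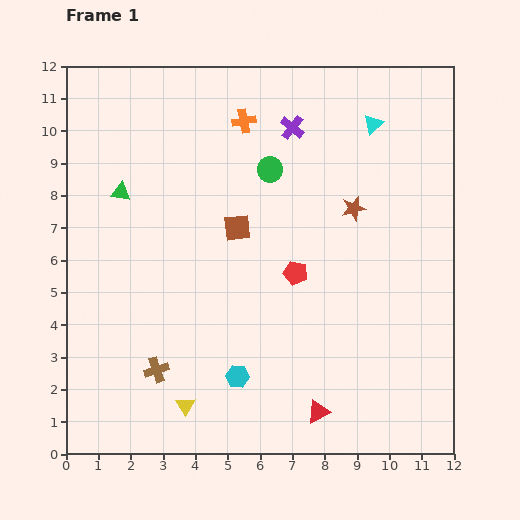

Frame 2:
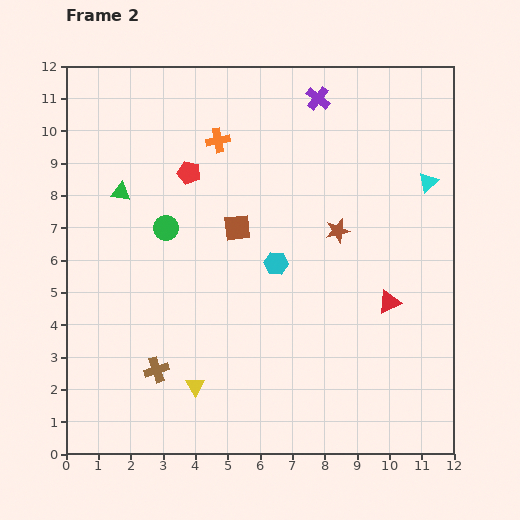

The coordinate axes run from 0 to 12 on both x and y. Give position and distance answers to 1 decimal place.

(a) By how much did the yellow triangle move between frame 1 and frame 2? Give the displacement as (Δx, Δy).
(0.3, 0.6)

The yellow triangle was at (3.7, 1.5) in frame 1 and (4.0, 2.1) in frame 2.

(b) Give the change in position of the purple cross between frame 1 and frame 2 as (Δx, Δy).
(0.8, 0.9)

The purple cross was at (7.0, 10.1) in frame 1 and (7.8, 11.0) in frame 2.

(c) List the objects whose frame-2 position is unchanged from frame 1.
the green triangle, the brown cross, the brown square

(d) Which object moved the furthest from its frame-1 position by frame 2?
the red pentagon

(moved 4.5; next 4.0)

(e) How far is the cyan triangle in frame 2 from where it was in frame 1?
2.5

The cyan triangle moved from (9.5, 10.2) to (11.2, 8.4), a distance of √(1.7² + 1.8²) ≈ 2.5.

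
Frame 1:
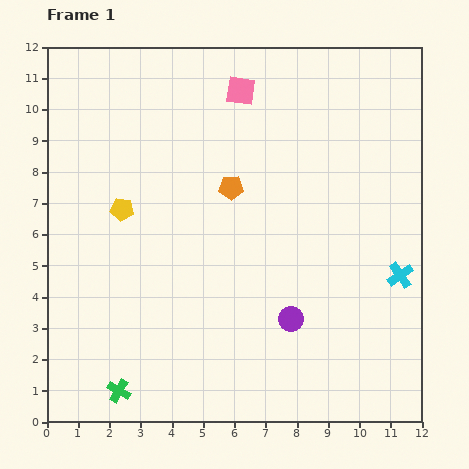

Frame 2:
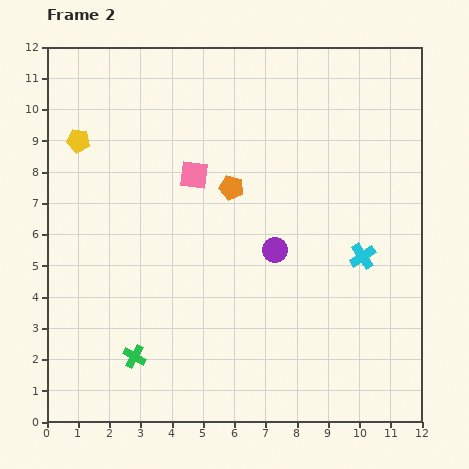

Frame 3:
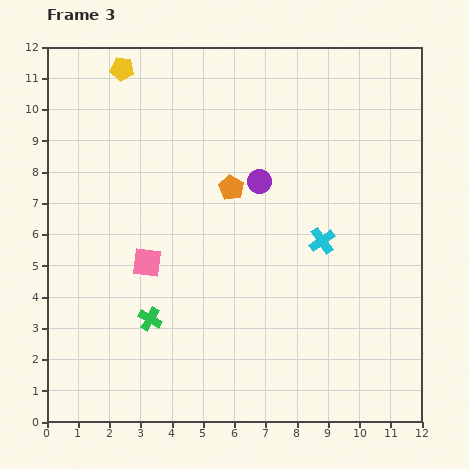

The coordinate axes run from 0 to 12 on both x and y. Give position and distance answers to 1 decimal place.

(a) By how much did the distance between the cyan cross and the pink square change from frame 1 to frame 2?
-1.8

Distance in frame 1: 7.8. Distance in frame 2: 6.0.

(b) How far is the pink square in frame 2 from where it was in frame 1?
3.1

The pink square moved from (6.2, 10.6) to (4.7, 7.9), a distance of √(1.5² + 2.7²) ≈ 3.1.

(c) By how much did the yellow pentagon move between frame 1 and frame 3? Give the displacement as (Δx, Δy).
(0.0, 4.5)

The yellow pentagon was at (2.4, 6.8) in frame 1 and (2.4, 11.3) in frame 3.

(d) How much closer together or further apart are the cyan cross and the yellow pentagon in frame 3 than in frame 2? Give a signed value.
-1.4

Distance in frame 2: 9.8. Distance in frame 3: 8.4.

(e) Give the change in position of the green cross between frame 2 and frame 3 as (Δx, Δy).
(0.5, 1.2)

The green cross was at (2.8, 2.1) in frame 2 and (3.3, 3.3) in frame 3.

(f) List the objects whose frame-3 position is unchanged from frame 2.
the orange pentagon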